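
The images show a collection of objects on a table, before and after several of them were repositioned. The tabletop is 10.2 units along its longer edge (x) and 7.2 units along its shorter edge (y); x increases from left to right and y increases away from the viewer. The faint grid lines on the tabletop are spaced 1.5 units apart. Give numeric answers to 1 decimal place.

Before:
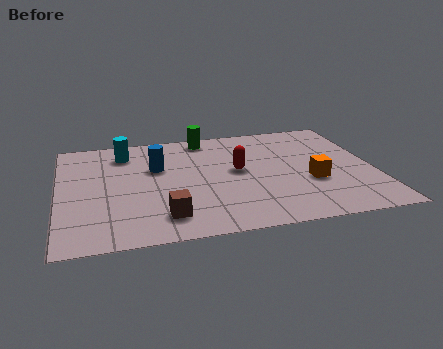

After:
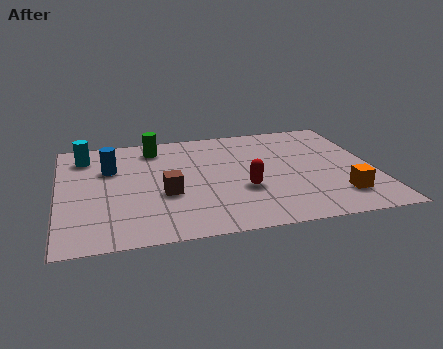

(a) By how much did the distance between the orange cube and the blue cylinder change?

+2.6

They were about 5.3 units apart before and 7.9 after — 2.6 units further apart.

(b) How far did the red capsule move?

1.3

The red capsule was near (5.8, 3.9) before and (5.9, 2.6) after, so it travelled √(0.1² + 1.3²) ≈ 1.3 units.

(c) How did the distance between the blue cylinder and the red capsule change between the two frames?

+2.0

Before: roughly 2.7 units apart; after: 4.7. That's 2.0 units further apart.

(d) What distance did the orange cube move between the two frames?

1.4

The orange cube was near (8.1, 2.7) before and (8.9, 1.6) after, so it travelled √(0.8² + 1.1²) ≈ 1.4 units.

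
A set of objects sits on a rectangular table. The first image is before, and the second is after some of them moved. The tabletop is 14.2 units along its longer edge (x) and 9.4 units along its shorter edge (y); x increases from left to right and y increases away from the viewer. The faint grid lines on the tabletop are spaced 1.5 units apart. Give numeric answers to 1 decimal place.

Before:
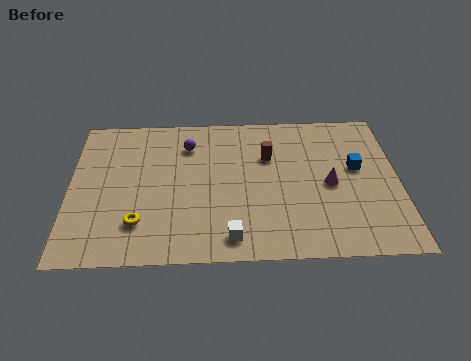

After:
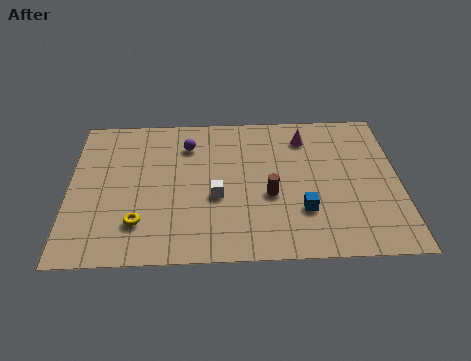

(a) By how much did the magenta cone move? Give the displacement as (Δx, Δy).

(-1.0, 3.1)

From the two frames, the magenta cone sits at roughly (11.2, 4.4) before and (10.2, 7.5) after.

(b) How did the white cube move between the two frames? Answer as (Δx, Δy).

(-0.6, 2.5)

The white cube was at about (6.9, 1.3) and moved to about (6.3, 3.8).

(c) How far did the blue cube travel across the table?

3.5

The blue cube moved from about (12.4, 5.4) to (10.0, 2.8), a distance of √(2.4² + 2.6²) ≈ 3.5.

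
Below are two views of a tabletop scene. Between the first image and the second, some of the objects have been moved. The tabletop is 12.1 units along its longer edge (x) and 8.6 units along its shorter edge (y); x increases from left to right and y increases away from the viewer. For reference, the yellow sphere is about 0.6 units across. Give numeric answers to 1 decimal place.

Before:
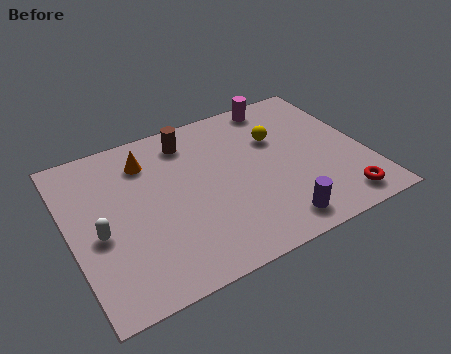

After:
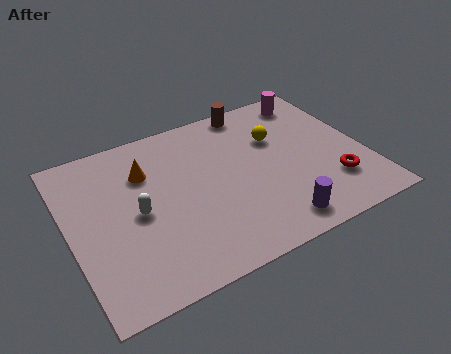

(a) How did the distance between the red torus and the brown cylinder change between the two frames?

-2.0

Before: roughly 8.0 units apart; after: 6.0. That's 2.0 units closer together.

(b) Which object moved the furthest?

the brown cylinder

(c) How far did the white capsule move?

1.6

The white capsule was near (1.1, 3.7) before and (2.7, 4.1) after, so it travelled √(1.6² + 0.4²) ≈ 1.6 units.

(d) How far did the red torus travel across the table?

1.1

The red torus moved from about (10.6, 1.2) to (10.5, 2.3), a distance of √(0.1² + 1.1²) ≈ 1.1.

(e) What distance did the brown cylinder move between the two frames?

2.9

The brown cylinder was near (5.2, 7.1) before and (8.0, 7.8) after, so it travelled √(2.8² + 0.7²) ≈ 2.9 units.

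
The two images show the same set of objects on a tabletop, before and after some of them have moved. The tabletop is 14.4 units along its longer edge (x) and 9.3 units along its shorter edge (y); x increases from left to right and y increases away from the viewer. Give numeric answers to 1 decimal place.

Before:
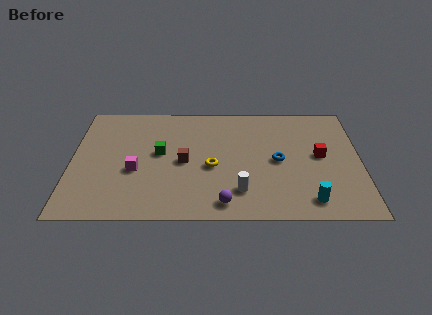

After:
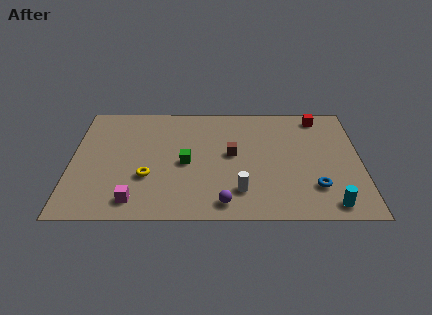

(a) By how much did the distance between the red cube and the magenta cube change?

+2.1

The distance was about 9.3 in the first image and 11.4 in the second, so they moved 2.1 units further apart.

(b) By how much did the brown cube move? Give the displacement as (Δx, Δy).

(2.4, 0.6)

The brown cube started near (5.6, 4.4) and ended near (8.0, 5.0).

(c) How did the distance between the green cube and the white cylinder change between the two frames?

-1.5

The distance was about 5.0 in the first image and 3.5 in the second, so they moved 1.5 units closer together.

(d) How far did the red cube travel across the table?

3.2

From (12.4, 4.9) to (12.4, 8.1), the red cube covered √(0.0² + 3.2²) ≈ 3.2 units.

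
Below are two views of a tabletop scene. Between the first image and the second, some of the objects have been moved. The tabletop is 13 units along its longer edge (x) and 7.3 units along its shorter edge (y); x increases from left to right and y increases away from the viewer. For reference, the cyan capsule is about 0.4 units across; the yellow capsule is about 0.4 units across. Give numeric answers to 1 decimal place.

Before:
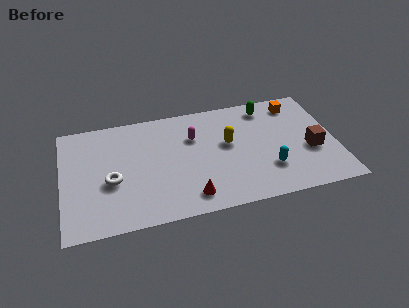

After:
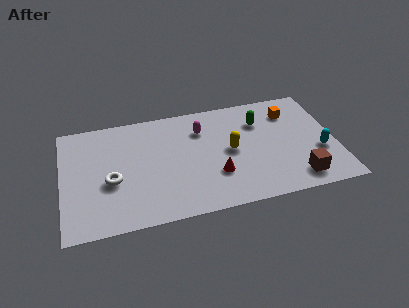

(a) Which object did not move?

the white torus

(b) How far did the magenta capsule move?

0.6

The magenta capsule was near (6.3, 5.0) before and (6.7, 5.4) after, so it travelled √(0.4² + 0.4²) ≈ 0.6 units.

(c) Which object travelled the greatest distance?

the cyan capsule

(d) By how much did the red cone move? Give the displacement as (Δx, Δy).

(1.3, 1.1)

The red cone started near (5.9, 1.2) and ended near (7.2, 2.3).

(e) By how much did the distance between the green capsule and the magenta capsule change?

-1.0

Before: roughly 3.8 units apart; after: 2.8. That's 1.0 units closer together.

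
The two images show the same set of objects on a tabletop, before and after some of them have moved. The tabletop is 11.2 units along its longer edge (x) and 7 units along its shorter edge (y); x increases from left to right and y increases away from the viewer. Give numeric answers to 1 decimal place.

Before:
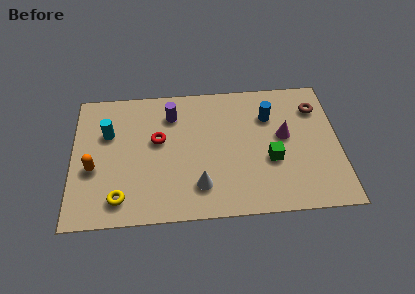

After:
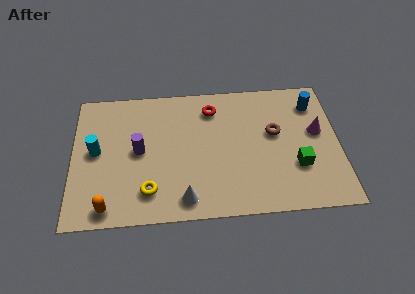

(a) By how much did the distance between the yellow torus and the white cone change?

-1.7

Before: roughly 3.3 units apart; after: 1.6. That's 1.7 units closer together.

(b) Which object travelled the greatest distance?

the red torus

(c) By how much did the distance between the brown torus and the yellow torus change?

-3.4

The distance was about 9.3 in the first image and 5.9 in the second, so they moved 3.4 units closer together.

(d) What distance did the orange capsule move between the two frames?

2.1

From (0.9, 2.8) to (1.5, 0.8), the orange capsule covered √(0.6² + 2.0²) ≈ 2.1 units.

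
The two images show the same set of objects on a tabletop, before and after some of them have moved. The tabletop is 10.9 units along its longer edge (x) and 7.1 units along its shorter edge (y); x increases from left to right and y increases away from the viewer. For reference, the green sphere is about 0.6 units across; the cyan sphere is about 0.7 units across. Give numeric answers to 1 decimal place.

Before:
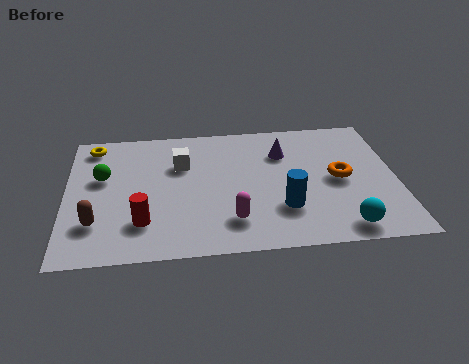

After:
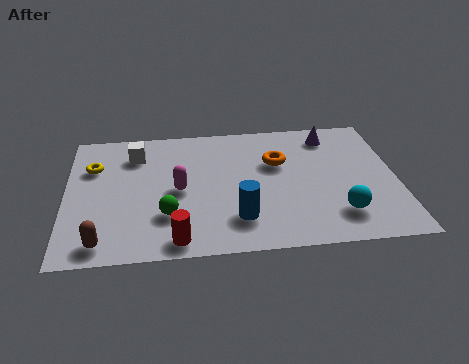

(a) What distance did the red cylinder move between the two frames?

1.5

From (2.5, 1.8) to (3.6, 0.8), the red cylinder covered √(1.1² + 1.0²) ≈ 1.5 units.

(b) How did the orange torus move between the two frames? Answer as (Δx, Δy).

(-2.0, 1.1)

The orange torus was at about (9.0, 3.5) and moved to about (7.0, 4.6).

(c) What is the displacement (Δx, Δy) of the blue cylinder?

(-1.5, -0.4)

The blue cylinder was at about (7.1, 2.1) and moved to about (5.6, 1.7).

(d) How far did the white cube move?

1.7

The white cube was near (3.8, 4.8) before and (2.3, 5.5) after, so it travelled √(1.5² + 0.7²) ≈ 1.7 units.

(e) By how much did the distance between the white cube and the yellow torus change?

-1.7

Before: roughly 3.2 units apart; after: 1.5. That's 1.7 units closer together.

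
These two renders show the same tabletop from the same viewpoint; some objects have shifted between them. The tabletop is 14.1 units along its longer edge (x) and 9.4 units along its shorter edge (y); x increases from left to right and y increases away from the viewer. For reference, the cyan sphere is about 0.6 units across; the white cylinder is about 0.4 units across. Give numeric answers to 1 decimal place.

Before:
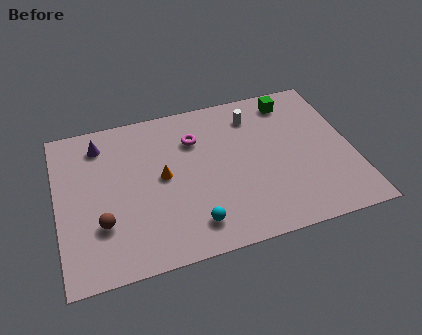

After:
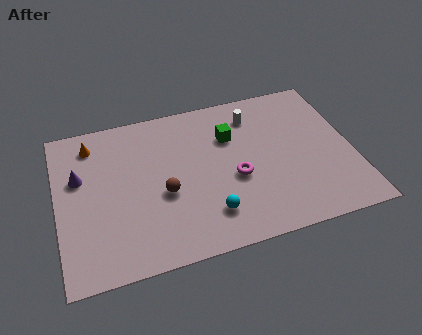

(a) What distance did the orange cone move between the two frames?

4.3

From (5.0, 4.9) to (1.8, 7.8), the orange cone covered √(3.2² + 2.9²) ≈ 4.3 units.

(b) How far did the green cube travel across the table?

3.4

The green cube moved from about (11.5, 8.0) to (8.4, 6.5), a distance of √(3.1² + 1.5²) ≈ 3.4.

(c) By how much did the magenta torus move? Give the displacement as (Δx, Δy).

(1.7, -2.9)

The magenta torus started near (6.7, 6.8) and ended near (8.4, 3.9).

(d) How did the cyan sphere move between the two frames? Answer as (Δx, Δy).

(0.8, 0.4)

From the two frames, the cyan sphere sits at roughly (6.2, 1.7) before and (7.0, 2.1) after.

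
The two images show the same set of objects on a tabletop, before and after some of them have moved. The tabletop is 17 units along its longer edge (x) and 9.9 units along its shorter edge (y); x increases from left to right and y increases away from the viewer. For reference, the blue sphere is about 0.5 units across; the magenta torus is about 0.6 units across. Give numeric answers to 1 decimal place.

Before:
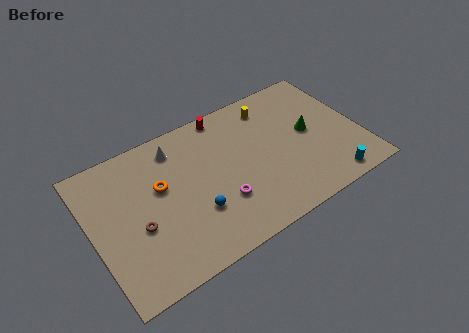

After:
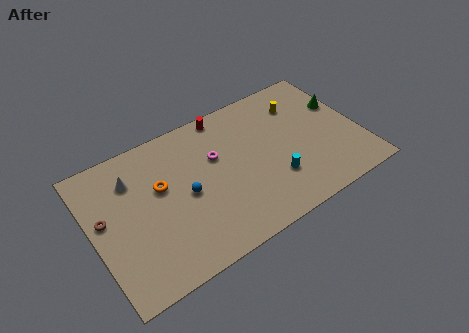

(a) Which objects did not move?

the orange torus and the red cylinder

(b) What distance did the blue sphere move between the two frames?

1.6

The blue sphere was near (6.2, 3.2) before and (5.8, 4.7) after, so it travelled √(0.4² + 1.5²) ≈ 1.6 units.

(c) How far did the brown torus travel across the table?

2.5

From (2.7, 4.0) to (0.8, 5.6), the brown torus covered √(1.9² + 1.6²) ≈ 2.5 units.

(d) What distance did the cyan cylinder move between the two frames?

3.8

The cyan cylinder was near (14.5, 1.1) before and (11.2, 2.9) after, so it travelled √(3.3² + 1.8²) ≈ 3.8 units.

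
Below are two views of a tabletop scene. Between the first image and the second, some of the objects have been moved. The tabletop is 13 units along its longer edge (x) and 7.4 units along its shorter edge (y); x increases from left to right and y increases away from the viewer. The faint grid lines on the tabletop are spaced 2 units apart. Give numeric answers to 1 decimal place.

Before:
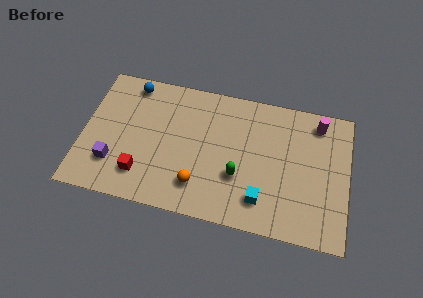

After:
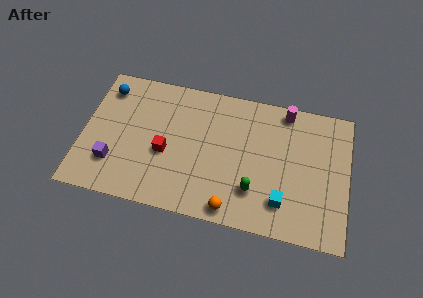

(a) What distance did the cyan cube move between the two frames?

1.0

The cyan cube moved from about (8.9, 1.6) to (9.9, 1.7), a distance of √(1.0² + 0.1²) ≈ 1.0.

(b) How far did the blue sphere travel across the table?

1.3

The blue sphere was near (2.2, 6.5) before and (1.0, 6.0) after, so it travelled √(1.2² + 0.5²) ≈ 1.3 units.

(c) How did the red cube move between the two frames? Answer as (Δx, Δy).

(1.1, 1.4)

From the two frames, the red cube sits at roughly (3.0, 1.7) before and (4.1, 3.1) after.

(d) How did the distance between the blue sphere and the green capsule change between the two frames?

+1.8

They were about 6.7 units apart before and 8.5 after — 1.8 units further apart.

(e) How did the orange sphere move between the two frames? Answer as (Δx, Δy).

(1.7, -0.9)

The orange sphere started near (5.8, 1.7) and ended near (7.5, 0.8).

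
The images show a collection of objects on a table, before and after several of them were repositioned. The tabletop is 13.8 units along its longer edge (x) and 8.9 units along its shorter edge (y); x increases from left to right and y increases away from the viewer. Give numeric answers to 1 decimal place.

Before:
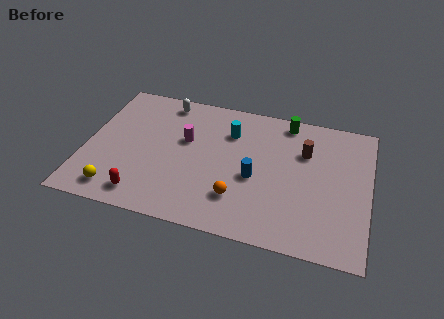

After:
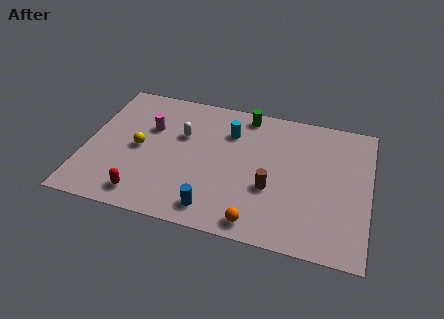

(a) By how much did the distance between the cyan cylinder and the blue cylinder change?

+2.2

They were about 3.0 units apart before and 5.2 after — 2.2 units further apart.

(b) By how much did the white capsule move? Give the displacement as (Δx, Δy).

(1.0, -2.1)

The white capsule was at about (3.6, 7.8) and moved to about (4.6, 5.7).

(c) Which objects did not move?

the red capsule and the cyan cylinder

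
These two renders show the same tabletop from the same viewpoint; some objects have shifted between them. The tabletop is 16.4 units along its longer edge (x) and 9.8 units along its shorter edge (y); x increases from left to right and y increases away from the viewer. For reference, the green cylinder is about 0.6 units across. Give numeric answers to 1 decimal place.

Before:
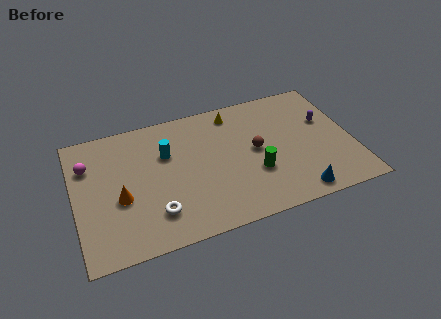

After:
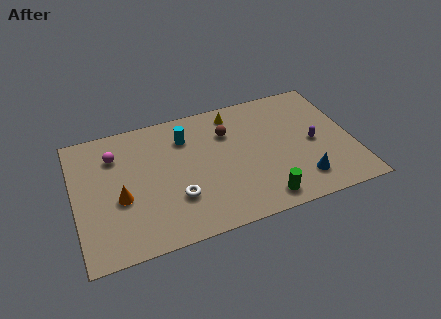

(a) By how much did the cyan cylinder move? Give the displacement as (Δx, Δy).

(1.2, 0.9)

From the two frames, the cyan cylinder sits at roughly (5.5, 6.5) before and (6.7, 7.4) after.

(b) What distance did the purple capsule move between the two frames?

1.7

The purple capsule moved from about (15.0, 6.1) to (14.1, 4.6), a distance of √(0.9² + 1.5²) ≈ 1.7.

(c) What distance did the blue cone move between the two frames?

1.0

The blue cone moved from about (12.7, 1.1) to (13.1, 2.0), a distance of √(0.4² + 0.9²) ≈ 1.0.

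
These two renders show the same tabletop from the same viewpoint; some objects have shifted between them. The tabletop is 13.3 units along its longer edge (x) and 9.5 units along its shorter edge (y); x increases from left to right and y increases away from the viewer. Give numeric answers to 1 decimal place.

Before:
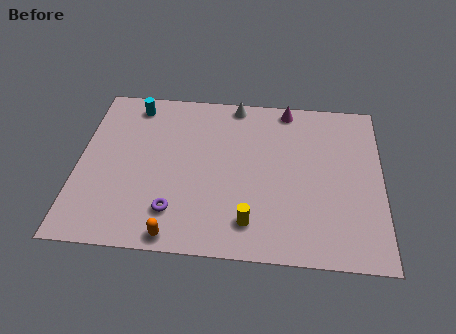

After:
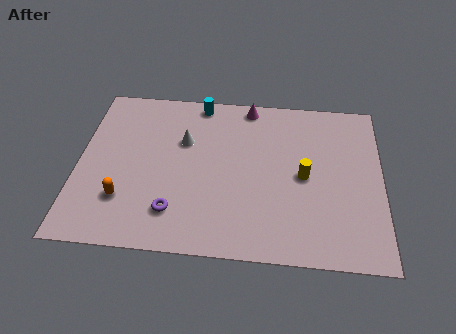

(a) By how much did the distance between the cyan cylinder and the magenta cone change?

-4.6

The distance was about 6.8 in the first image and 2.2 in the second, so they moved 4.6 units closer together.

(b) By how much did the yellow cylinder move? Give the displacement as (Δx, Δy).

(2.3, 2.8)

The yellow cylinder was at about (7.6, 1.8) and moved to about (9.9, 4.6).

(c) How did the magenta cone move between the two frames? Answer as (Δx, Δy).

(-1.7, 0.0)

The magenta cone started near (9.1, 8.6) and ended near (7.4, 8.6).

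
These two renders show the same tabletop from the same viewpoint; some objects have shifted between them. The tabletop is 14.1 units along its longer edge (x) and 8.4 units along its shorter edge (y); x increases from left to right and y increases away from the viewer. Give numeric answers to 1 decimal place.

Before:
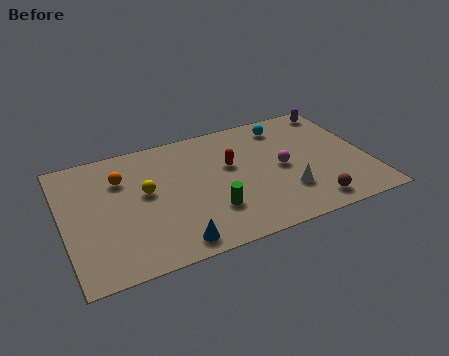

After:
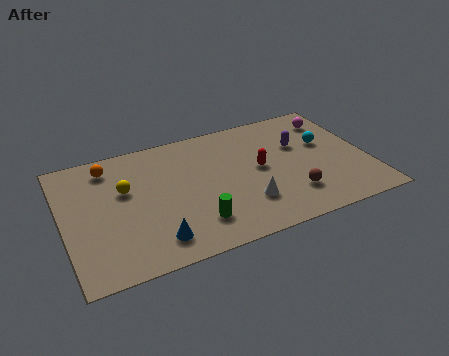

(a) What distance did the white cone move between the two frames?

1.9

From (10.1, 2.4) to (8.2, 2.3), the white cone covered √(1.9² + 0.1²) ≈ 1.9 units.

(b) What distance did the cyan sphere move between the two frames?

2.5

The cyan sphere was near (10.6, 7.0) before and (12.3, 5.1) after, so it travelled √(1.7² + 1.9²) ≈ 2.5 units.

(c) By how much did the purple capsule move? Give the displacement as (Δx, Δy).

(-2.1, -2.0)

From the two frames, the purple capsule sits at roughly (13.2, 7.4) before and (11.1, 5.4) after.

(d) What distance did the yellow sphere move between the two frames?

1.0

The yellow sphere was near (3.8, 4.7) before and (2.9, 5.2) after, so it travelled √(0.9² + 0.5²) ≈ 1.0 units.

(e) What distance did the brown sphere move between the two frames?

1.2

The brown sphere was near (11.1, 1.2) before and (10.3, 2.1) after, so it travelled √(0.8² + 0.9²) ≈ 1.2 units.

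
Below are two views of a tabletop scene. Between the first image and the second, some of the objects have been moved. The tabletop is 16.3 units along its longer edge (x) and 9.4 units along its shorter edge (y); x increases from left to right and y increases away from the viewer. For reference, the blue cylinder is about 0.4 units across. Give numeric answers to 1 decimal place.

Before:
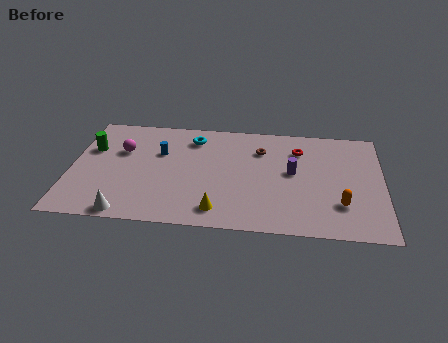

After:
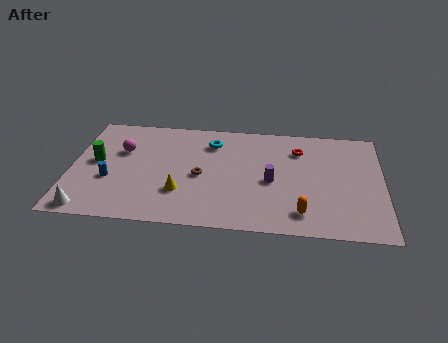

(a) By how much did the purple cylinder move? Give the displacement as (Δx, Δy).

(-1.1, -0.9)

The purple cylinder was at about (11.6, 5.1) and moved to about (10.5, 4.2).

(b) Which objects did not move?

the red torus and the magenta sphere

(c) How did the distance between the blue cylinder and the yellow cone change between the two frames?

-1.8

Before: roughly 5.6 units apart; after: 3.8. That's 1.8 units closer together.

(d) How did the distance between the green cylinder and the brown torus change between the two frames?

-3.4

They were about 8.9 units apart before and 5.5 after — 3.4 units closer together.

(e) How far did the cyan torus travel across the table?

1.0

From (6.3, 7.6) to (7.3, 7.3), the cyan torus covered √(1.0² + 0.3²) ≈ 1.0 units.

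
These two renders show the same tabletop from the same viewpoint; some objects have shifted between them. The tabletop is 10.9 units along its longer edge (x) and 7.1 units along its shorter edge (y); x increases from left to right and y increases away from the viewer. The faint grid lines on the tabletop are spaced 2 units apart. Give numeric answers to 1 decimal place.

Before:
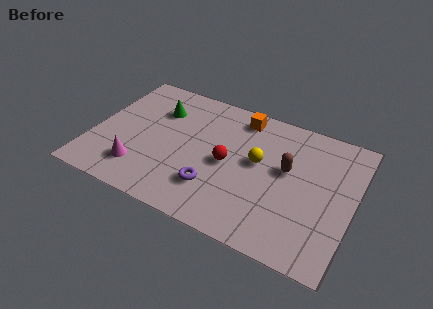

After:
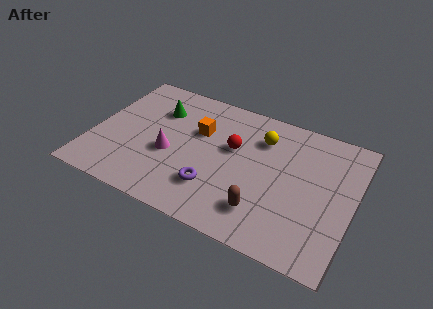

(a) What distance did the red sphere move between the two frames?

0.9

The red sphere was near (5.7, 3.4) before and (5.8, 4.3) after, so it travelled √(0.1² + 0.9²) ≈ 0.9 units.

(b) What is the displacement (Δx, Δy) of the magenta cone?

(1.1, 1.3)

The magenta cone started near (2.2, 1.6) and ended near (3.3, 2.9).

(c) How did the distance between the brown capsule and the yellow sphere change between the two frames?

+2.5

Before: roughly 1.2 units apart; after: 3.7. That's 2.5 units further apart.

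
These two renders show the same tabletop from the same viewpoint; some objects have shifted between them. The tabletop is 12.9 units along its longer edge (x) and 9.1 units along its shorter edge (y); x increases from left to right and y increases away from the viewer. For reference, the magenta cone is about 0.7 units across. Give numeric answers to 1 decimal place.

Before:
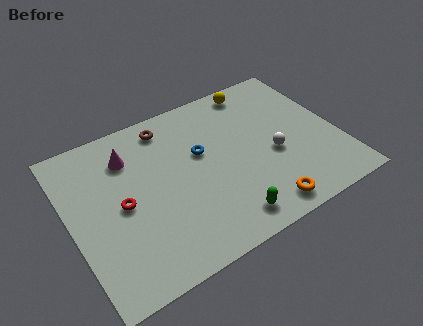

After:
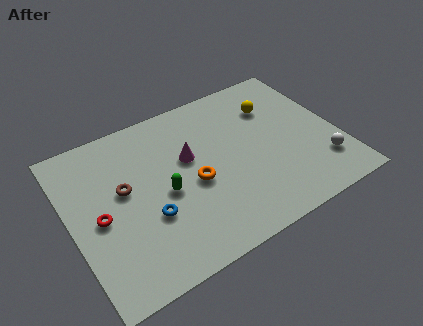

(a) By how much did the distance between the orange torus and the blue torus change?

-2.5

They were about 4.9 units apart before and 2.4 after — 2.5 units closer together.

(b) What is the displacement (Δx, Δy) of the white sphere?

(2.1, -1.6)

The white sphere started near (9.7, 3.8) and ended near (11.8, 2.2).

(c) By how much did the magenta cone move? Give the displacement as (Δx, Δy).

(2.7, -1.4)

The magenta cone started near (3.1, 6.9) and ended near (5.8, 5.5).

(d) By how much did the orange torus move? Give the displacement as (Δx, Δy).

(-2.8, 2.9)

The orange torus was at about (8.6, 1.1) and moved to about (5.8, 4.0).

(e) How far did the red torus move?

1.1

The red torus moved from about (2.4, 4.4) to (1.3, 4.2), a distance of √(1.1² + 0.2²) ≈ 1.1.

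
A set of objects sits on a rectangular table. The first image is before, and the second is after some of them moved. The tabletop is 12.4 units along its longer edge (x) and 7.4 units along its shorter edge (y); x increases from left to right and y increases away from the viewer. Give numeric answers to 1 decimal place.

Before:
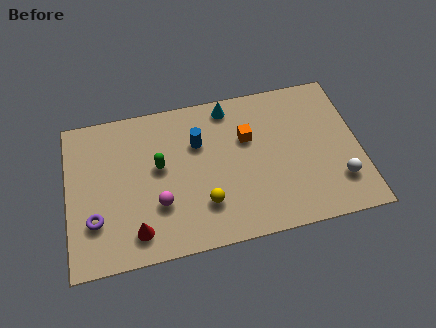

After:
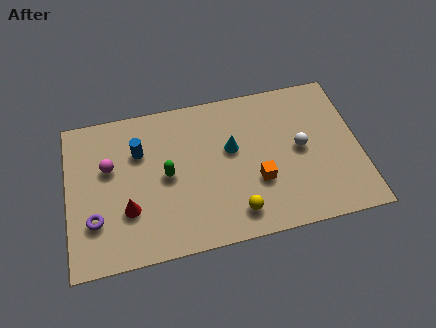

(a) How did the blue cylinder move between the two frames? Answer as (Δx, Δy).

(-2.5, 0.1)

The blue cylinder started near (5.6, 5.0) and ended near (3.1, 5.1).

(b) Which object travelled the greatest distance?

the magenta sphere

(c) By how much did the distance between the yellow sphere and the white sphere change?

-1.9

The distance was about 5.7 in the first image and 3.8 in the second, so they moved 1.9 units closer together.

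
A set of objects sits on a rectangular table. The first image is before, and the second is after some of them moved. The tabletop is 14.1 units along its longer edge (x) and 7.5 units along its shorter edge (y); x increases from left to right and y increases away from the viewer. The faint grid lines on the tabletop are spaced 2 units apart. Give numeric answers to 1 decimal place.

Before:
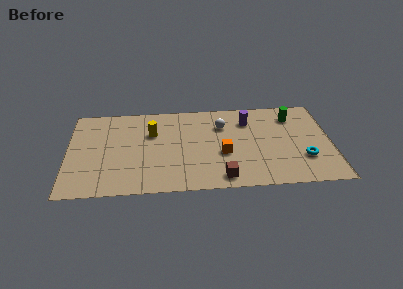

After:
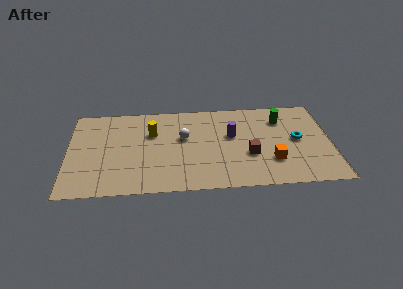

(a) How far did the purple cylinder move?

1.5

The purple cylinder was near (9.7, 5.7) before and (8.8, 4.5) after, so it travelled √(0.9² + 1.2²) ≈ 1.5 units.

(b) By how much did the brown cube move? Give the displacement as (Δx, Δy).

(1.5, 1.8)

The brown cube was at about (8.2, 1.0) and moved to about (9.7, 2.8).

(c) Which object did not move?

the yellow cylinder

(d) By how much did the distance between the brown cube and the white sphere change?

-0.5

The distance was about 4.4 in the first image and 3.9 in the second, so they moved 0.5 units closer together.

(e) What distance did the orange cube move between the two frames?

2.7

The orange cube moved from about (8.3, 3.0) to (10.9, 2.2), a distance of √(2.6² + 0.8²) ≈ 2.7.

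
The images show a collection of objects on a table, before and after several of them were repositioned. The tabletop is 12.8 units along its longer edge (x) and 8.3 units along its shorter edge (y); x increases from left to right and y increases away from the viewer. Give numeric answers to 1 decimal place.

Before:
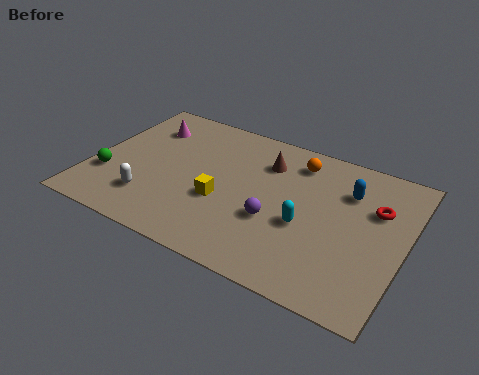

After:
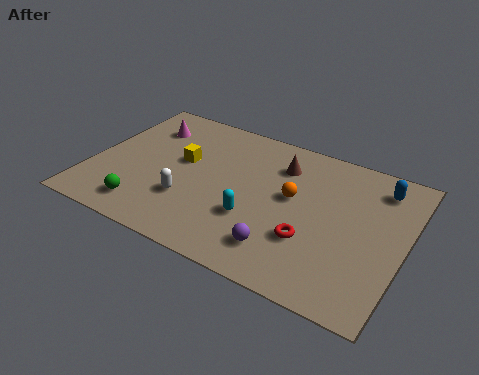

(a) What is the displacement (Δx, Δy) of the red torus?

(-2.3, -2.8)

From the two frames, the red torus sits at roughly (11.5, 5.5) before and (9.2, 2.7) after.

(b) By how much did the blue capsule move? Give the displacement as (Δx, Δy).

(1.2, 0.8)

The blue capsule started near (10.3, 6.0) and ended near (11.5, 6.8).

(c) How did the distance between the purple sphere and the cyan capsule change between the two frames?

+0.5

They were about 1.2 units apart before and 1.7 after — 0.5 units further apart.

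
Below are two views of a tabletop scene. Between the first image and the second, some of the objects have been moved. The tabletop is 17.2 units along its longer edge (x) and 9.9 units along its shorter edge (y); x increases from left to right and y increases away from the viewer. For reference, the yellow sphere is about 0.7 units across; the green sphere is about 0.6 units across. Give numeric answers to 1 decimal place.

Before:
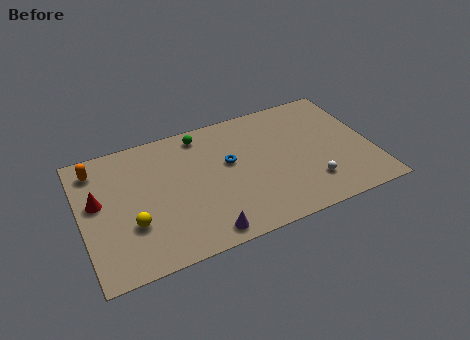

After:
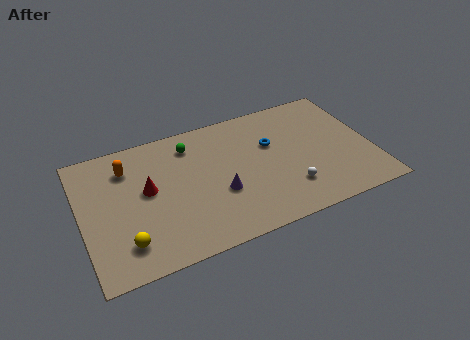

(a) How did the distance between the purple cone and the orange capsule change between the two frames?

-2.7

Before: roughly 9.1 units apart; after: 6.4. That's 2.7 units closer together.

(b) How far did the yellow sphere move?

1.3

The yellow sphere moved from about (2.8, 3.3) to (2.3, 2.1), a distance of √(0.5² + 1.2²) ≈ 1.3.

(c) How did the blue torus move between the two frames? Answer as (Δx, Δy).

(2.6, 0.5)

The blue torus started near (8.8, 5.8) and ended near (11.4, 6.3).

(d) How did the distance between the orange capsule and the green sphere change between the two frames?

-2.5

The distance was about 6.3 in the first image and 3.8 in the second, so they moved 2.5 units closer together.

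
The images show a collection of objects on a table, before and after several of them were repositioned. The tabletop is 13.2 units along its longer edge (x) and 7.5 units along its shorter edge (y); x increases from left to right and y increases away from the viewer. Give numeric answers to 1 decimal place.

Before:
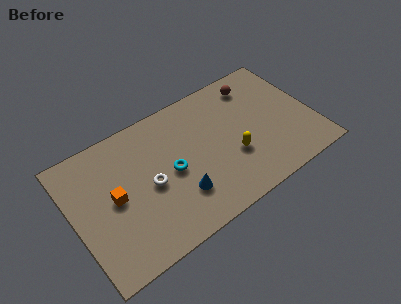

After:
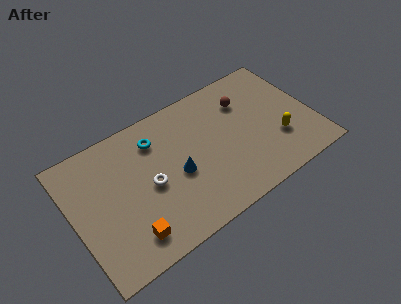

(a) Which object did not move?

the white torus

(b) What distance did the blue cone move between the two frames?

1.2

The blue cone moved from about (5.5, 2.1) to (5.6, 3.3), a distance of √(0.1² + 1.2²) ≈ 1.2.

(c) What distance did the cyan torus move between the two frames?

2.3

The cyan torus moved from about (5.3, 3.6) to (4.8, 5.8), a distance of √(0.5² + 2.2²) ≈ 2.3.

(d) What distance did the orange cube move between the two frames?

2.4

The orange cube moved from about (2.2, 3.8) to (2.6, 1.4), a distance of √(0.4² + 2.4²) ≈ 2.4.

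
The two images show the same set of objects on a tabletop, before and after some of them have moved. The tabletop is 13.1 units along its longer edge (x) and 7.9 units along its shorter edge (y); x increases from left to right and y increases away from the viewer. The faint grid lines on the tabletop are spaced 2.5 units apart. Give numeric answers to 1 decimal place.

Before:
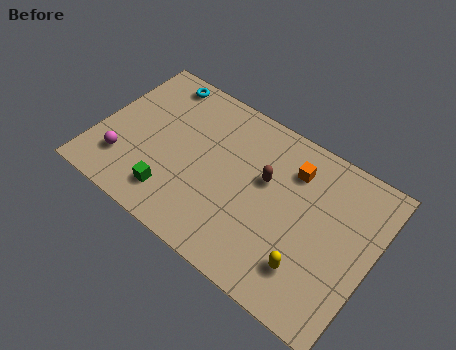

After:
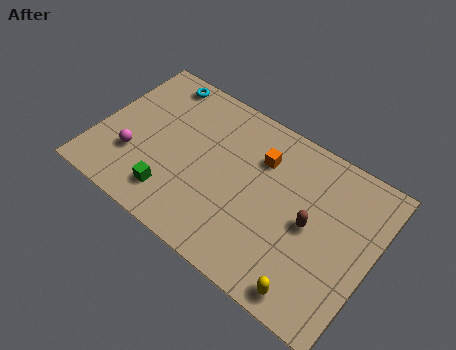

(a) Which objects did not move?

the green cube and the cyan torus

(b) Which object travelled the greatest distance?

the brown capsule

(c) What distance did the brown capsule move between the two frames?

2.5

The brown capsule was near (7.9, 4.8) before and (10.2, 3.9) after, so it travelled √(2.3² + 0.9²) ≈ 2.5 units.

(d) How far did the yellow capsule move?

1.0

The yellow capsule moved from about (10.5, 1.9) to (10.8, 0.9), a distance of √(0.3² + 1.0²) ≈ 1.0.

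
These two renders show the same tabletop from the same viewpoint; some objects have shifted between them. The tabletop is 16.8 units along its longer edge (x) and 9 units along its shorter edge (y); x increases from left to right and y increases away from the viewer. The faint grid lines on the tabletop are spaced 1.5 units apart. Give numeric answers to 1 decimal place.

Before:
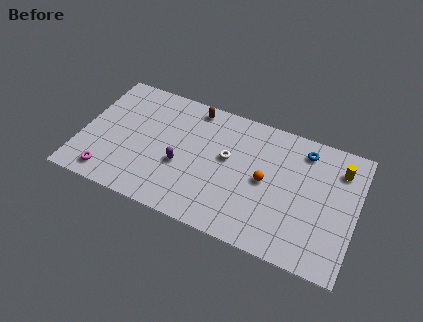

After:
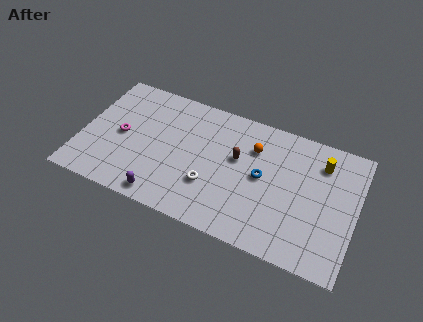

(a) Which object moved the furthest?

the brown capsule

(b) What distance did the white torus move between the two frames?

2.4

The white torus was near (8.9, 5.2) before and (8.1, 2.9) after, so it travelled √(0.8² + 2.3²) ≈ 2.4 units.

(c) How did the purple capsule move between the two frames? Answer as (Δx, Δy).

(-0.8, -2.6)

The purple capsule was at about (6.2, 3.6) and moved to about (5.4, 1.0).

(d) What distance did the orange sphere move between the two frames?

2.2

The orange sphere was near (11.3, 4.5) before and (10.4, 6.5) after, so it travelled √(0.9² + 2.0²) ≈ 2.2 units.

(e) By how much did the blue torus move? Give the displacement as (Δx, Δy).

(-2.3, -2.8)

The blue torus started near (13.4, 7.5) and ended near (11.1, 4.7).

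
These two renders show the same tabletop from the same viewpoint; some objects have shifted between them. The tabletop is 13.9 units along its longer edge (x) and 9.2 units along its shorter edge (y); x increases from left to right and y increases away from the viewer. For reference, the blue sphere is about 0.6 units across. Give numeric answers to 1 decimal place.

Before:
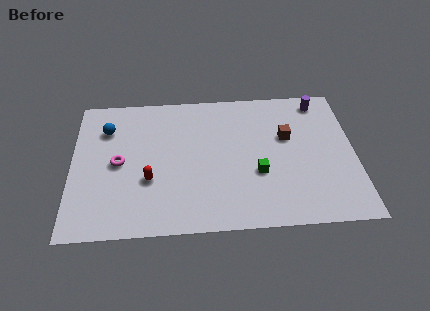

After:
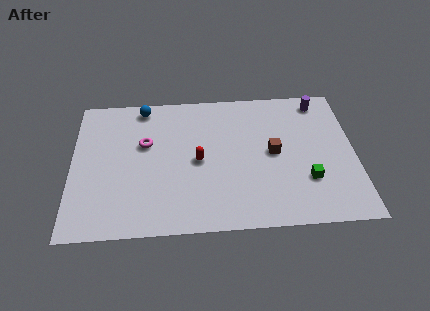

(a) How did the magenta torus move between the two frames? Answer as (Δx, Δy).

(1.3, 1.2)

The magenta torus started near (2.3, 4.5) and ended near (3.6, 5.7).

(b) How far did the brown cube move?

1.2

The brown cube was near (10.6, 5.7) before and (9.9, 4.7) after, so it travelled √(0.7² + 1.0²) ≈ 1.2 units.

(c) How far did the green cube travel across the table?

2.5

The green cube was near (9.1, 3.4) before and (11.5, 2.8) after, so it travelled √(2.4² + 0.6²) ≈ 2.5 units.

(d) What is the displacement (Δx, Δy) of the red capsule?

(2.4, 1.1)

The red capsule was at about (3.8, 3.3) and moved to about (6.2, 4.4).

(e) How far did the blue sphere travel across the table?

2.3

From (1.7, 6.8) to (3.5, 8.2), the blue sphere covered √(1.8² + 1.4²) ≈ 2.3 units.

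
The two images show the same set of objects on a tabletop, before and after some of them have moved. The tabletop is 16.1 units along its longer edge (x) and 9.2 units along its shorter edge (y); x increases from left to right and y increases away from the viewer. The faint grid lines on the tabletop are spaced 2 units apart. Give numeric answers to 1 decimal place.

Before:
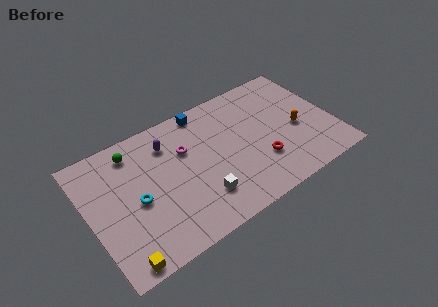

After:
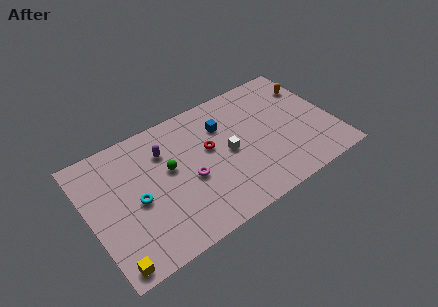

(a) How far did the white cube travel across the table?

3.1

The white cube was near (6.9, 2.3) before and (9.1, 4.5) after, so it travelled √(2.2² + 2.2²) ≈ 3.1 units.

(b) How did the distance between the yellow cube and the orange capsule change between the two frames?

+2.7

The distance was about 12.7 in the first image and 15.4 in the second, so they moved 2.7 units further apart.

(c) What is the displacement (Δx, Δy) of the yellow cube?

(-0.5, 0.1)

The yellow cube was at about (1.4, 0.8) and moved to about (0.9, 0.9).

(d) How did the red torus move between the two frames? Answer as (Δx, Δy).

(-3.0, 2.6)

From the two frames, the red torus sits at roughly (11.0, 2.8) before and (8.0, 5.4) after.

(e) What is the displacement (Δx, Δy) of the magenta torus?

(-0.1, -2.2)

From the two frames, the magenta torus sits at roughly (6.5, 6.1) before and (6.4, 3.9) after.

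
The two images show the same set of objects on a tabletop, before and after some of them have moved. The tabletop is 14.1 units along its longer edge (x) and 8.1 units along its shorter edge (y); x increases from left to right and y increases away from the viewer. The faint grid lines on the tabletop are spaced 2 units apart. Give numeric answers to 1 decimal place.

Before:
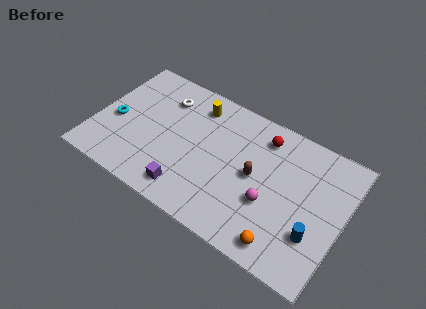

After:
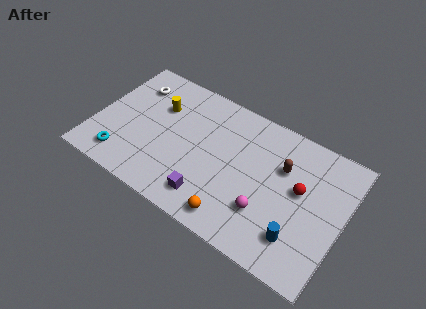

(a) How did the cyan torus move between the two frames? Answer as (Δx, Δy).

(0.8, -2.1)

The cyan torus was at about (1.1, 3.5) and moved to about (1.9, 1.4).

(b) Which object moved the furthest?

the red sphere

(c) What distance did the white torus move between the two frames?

1.8

From (3.5, 6.2) to (1.7, 6.2), the white torus covered √(1.8² + 0.0²) ≈ 1.8 units.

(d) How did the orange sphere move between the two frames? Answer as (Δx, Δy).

(-2.8, 0.0)

The orange sphere started near (11.2, 1.1) and ended near (8.4, 1.1).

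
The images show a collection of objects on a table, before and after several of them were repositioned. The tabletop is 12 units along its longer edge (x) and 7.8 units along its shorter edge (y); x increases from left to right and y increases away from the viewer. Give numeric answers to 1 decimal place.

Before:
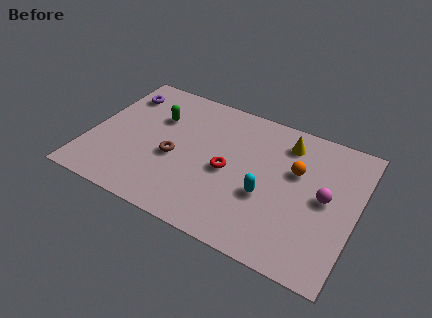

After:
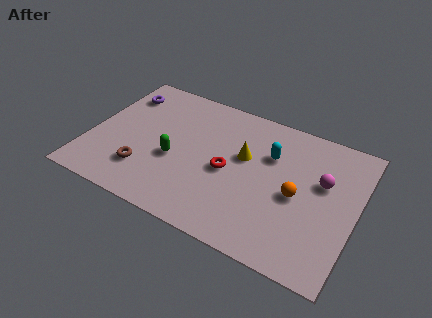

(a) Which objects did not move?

the red torus and the purple torus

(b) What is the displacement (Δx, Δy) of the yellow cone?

(-1.7, -1.6)

From the two frames, the yellow cone sits at roughly (8.6, 6.3) before and (6.9, 4.7) after.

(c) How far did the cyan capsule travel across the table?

2.3

From (8.1, 3.0) to (8.0, 5.3), the cyan capsule covered √(0.1² + 2.3²) ≈ 2.3 units.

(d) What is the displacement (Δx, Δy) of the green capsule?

(1.1, -2.1)

The green capsule started near (2.8, 5.3) and ended near (3.9, 3.2).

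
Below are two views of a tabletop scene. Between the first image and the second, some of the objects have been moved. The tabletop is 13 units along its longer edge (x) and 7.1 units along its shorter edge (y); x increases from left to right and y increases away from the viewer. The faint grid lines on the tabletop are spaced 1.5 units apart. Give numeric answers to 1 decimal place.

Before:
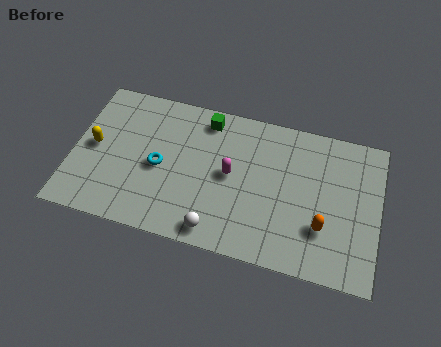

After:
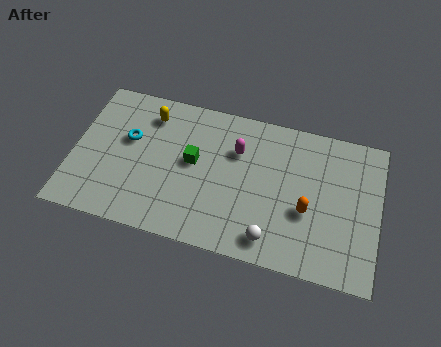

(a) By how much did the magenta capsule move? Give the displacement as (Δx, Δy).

(0.2, 1.2)

The magenta capsule started near (6.7, 3.7) and ended near (6.9, 4.9).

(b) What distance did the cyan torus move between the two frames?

1.7

The cyan torus moved from about (3.7, 3.3) to (2.3, 4.3), a distance of √(1.4² + 1.0²) ≈ 1.7.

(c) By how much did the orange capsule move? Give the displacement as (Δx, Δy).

(-0.7, 0.6)

From the two frames, the orange capsule sits at roughly (10.7, 2.2) before and (10.0, 2.8) after.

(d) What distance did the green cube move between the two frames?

2.2

From (5.5, 6.1) to (5.1, 3.9), the green cube covered √(0.4² + 2.2²) ≈ 2.2 units.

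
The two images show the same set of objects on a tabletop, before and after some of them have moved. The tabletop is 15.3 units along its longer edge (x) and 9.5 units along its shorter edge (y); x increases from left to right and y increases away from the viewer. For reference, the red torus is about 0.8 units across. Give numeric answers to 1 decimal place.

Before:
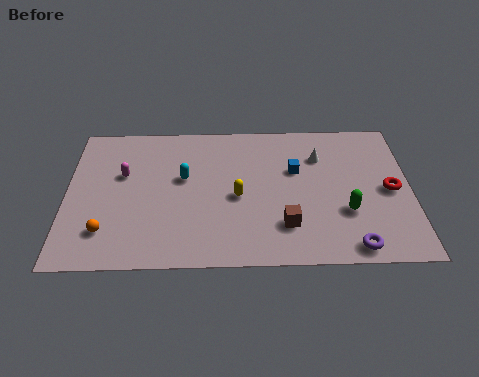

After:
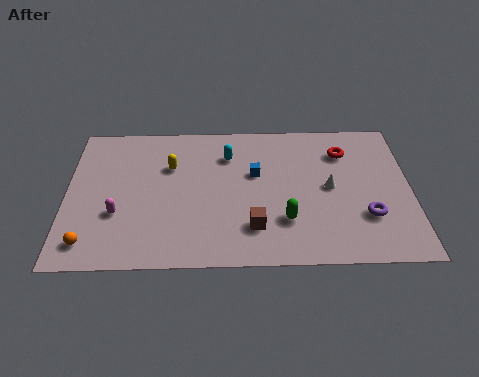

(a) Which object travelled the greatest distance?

the yellow capsule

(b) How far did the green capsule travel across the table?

2.7

From (12.4, 3.2) to (9.7, 2.7), the green capsule covered √(2.7² + 0.5²) ≈ 2.7 units.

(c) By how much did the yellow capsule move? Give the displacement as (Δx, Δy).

(-3.0, 2.1)

From the two frames, the yellow capsule sits at roughly (7.6, 4.3) before and (4.6, 6.4) after.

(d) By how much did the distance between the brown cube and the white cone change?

-0.6

The distance was about 4.8 in the first image and 4.2 in the second, so they moved 0.6 units closer together.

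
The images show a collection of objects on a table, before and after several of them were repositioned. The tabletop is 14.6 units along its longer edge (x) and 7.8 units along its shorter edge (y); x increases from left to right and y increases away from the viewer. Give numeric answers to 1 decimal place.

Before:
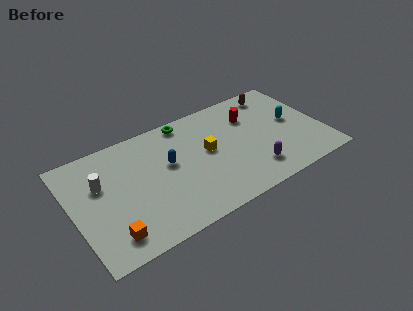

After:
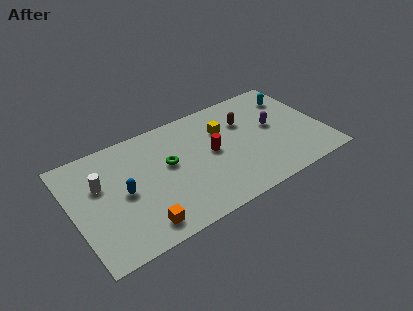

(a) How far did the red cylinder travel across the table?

3.0

The red cylinder moved from about (10.7, 5.6) to (8.1, 4.1), a distance of √(2.6² + 1.5²) ≈ 3.0.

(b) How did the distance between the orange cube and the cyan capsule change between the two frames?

-0.6

Before: roughly 11.5 units apart; after: 10.9. That's 0.6 units closer together.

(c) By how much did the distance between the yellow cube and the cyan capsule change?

-0.8

Before: roughly 5.1 units apart; after: 4.3. That's 0.8 units closer together.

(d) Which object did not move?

the white cylinder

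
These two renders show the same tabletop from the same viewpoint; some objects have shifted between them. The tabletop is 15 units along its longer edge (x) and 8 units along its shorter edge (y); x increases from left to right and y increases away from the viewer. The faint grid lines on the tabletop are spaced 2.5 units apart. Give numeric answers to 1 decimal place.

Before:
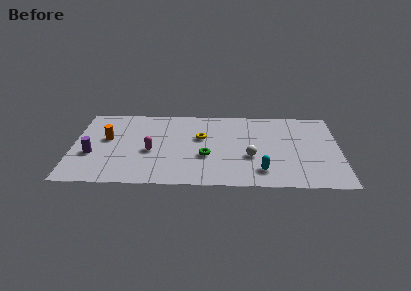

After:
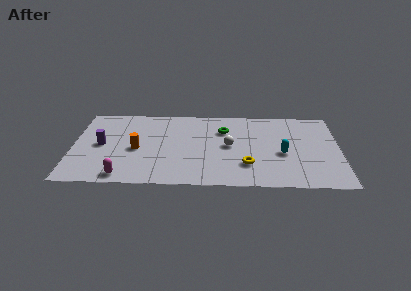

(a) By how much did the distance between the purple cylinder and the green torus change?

+0.7

They were about 6.4 units apart before and 7.1 after — 0.7 units further apart.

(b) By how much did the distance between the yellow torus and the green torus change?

+1.8

They were about 1.9 units apart before and 3.7 after — 1.8 units further apart.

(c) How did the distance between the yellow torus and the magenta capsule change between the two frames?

+3.8

Before: roughly 3.2 units apart; after: 7.0. That's 3.8 units further apart.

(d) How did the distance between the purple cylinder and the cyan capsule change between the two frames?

+0.6

The distance was about 9.6 in the first image and 10.2 in the second, so they moved 0.6 units further apart.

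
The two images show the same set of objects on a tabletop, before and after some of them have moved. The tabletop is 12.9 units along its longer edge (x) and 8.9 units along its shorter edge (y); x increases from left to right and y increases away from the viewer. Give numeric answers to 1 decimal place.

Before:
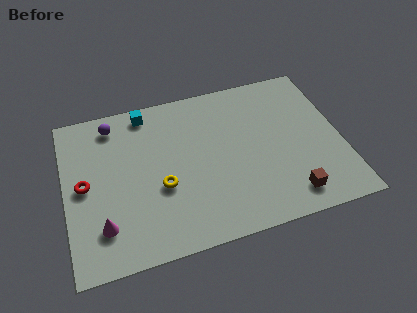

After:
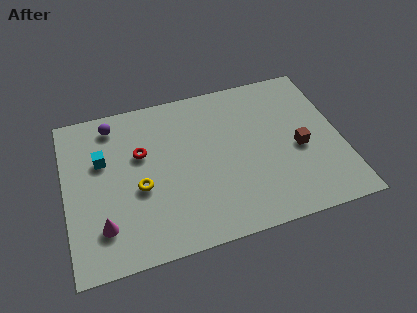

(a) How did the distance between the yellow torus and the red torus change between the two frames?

-1.7

The distance was about 3.6 in the first image and 1.9 in the second, so they moved 1.7 units closer together.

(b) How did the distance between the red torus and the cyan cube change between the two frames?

-2.8

Before: roughly 4.6 units apart; after: 1.8. That's 2.8 units closer together.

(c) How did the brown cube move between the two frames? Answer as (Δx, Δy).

(0.7, 2.5)

The brown cube started near (10.2, 1.4) and ended near (10.9, 3.9).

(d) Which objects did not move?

the magenta cone and the purple sphere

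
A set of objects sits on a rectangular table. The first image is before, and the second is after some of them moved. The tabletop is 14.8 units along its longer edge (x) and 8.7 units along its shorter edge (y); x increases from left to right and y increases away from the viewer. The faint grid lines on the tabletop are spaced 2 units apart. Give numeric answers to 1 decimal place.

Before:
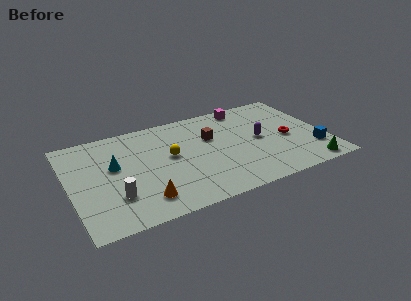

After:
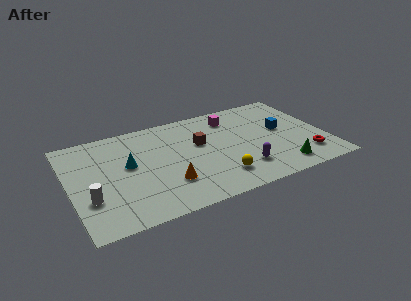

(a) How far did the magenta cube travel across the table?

1.1

The magenta cube was near (10.6, 7.7) before and (9.7, 7.0) after, so it travelled √(0.9² + 0.7²) ≈ 1.1 units.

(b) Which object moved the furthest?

the yellow sphere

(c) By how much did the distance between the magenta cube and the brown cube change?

-0.4

The distance was about 3.1 in the first image and 2.7 in the second, so they moved 0.4 units closer together.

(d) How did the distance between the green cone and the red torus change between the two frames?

-1.5

Before: roughly 3.1 units apart; after: 1.6. That's 1.5 units closer together.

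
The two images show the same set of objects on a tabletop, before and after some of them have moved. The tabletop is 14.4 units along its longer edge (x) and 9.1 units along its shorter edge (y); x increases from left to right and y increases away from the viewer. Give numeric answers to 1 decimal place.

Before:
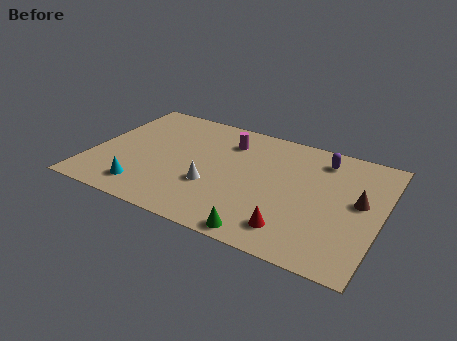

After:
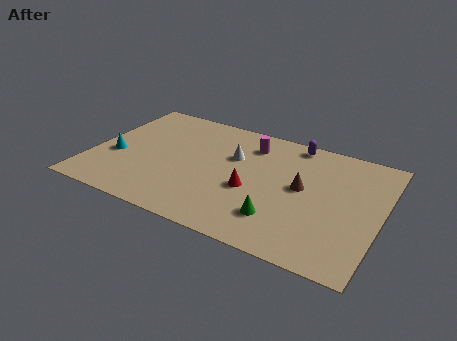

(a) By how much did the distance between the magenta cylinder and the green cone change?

-1.3

The distance was about 6.7 in the first image and 5.4 in the second, so they moved 1.3 units closer together.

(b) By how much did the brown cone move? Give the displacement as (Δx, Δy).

(-2.8, -0.1)

From the two frames, the brown cone sits at roughly (13.3, 5.0) before and (10.5, 4.9) after.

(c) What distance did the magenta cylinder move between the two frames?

1.1

The magenta cylinder was near (6.5, 7.0) before and (7.6, 7.2) after, so it travelled √(1.1² + 0.2²) ≈ 1.1 units.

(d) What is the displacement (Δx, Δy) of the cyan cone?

(-1.8, 2.0)

The cyan cone started near (3.0, 1.6) and ended near (1.2, 3.6).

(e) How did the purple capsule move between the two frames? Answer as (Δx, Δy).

(-1.5, 0.7)

From the two frames, the purple capsule sits at roughly (11.2, 7.5) before and (9.7, 8.2) after.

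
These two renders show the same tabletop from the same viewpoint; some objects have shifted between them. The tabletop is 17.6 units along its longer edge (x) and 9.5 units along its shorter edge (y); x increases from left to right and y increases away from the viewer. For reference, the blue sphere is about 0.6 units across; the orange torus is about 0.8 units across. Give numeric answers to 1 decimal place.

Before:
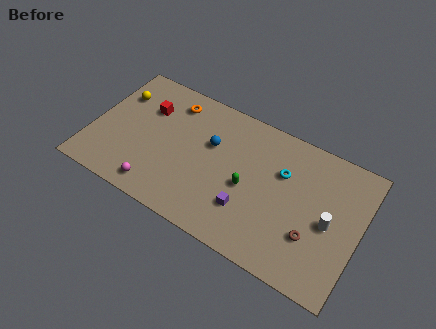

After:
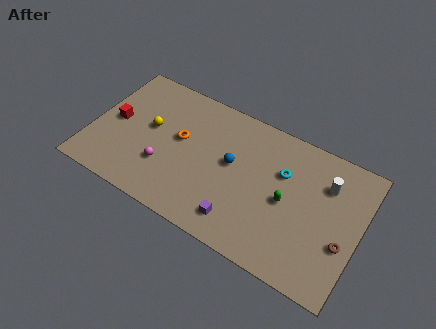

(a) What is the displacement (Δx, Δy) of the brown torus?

(1.9, 0.5)

The brown torus started near (14.8, 3.0) and ended near (16.7, 3.5).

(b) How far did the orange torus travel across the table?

2.6

The orange torus moved from about (4.8, 7.8) to (5.7, 5.4), a distance of √(0.9² + 2.4²) ≈ 2.6.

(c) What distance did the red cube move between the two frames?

2.6

The red cube was near (3.3, 6.6) before and (1.4, 4.8) after, so it travelled √(1.9² + 1.8²) ≈ 2.6 units.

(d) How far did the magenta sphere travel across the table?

1.7

The magenta sphere was near (4.8, 1.3) before and (5.0, 3.0) after, so it travelled √(0.2² + 1.7²) ≈ 1.7 units.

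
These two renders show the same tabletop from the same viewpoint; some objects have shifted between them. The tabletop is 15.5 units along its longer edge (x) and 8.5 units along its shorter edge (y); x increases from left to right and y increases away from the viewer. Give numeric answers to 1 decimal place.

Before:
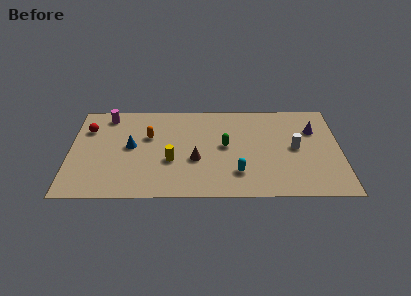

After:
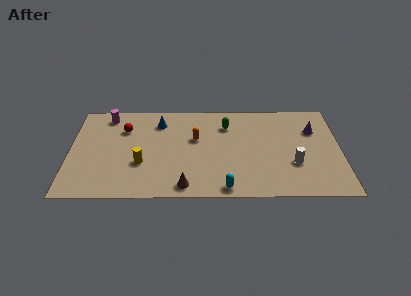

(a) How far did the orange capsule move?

2.7

The orange capsule was near (4.5, 5.4) before and (7.2, 5.2) after, so it travelled √(2.7² + 0.2²) ≈ 2.7 units.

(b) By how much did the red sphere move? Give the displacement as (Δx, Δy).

(2.1, 0.0)

The red sphere started near (1.0, 6.1) and ended near (3.1, 6.1).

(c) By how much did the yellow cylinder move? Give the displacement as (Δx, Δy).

(-1.7, -0.2)

The yellow cylinder started near (5.8, 3.2) and ended near (4.1, 3.0).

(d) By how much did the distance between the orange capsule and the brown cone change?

+0.8

They were about 3.4 units apart before and 4.2 after — 0.8 units further apart.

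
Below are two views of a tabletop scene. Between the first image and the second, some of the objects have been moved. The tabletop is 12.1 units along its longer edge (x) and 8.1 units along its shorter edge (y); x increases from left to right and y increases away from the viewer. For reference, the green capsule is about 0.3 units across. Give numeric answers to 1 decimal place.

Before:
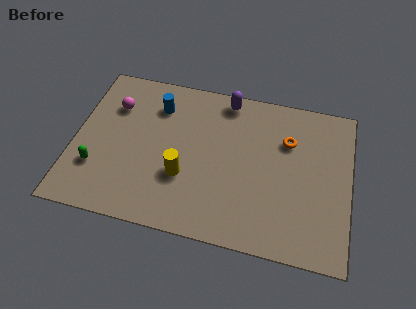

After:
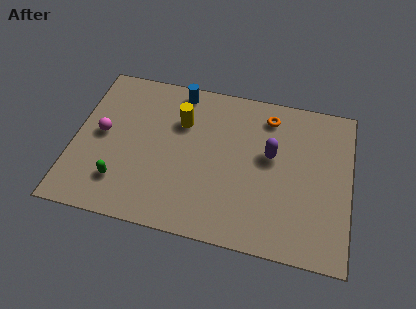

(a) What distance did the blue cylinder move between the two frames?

1.3

The blue cylinder was near (3.5, 6.2) before and (4.4, 7.2) after, so it travelled √(0.9² + 1.0²) ≈ 1.3 units.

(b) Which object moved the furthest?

the purple capsule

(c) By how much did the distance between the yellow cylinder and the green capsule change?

+0.6

Before: roughly 3.8 units apart; after: 4.4. That's 0.6 units further apart.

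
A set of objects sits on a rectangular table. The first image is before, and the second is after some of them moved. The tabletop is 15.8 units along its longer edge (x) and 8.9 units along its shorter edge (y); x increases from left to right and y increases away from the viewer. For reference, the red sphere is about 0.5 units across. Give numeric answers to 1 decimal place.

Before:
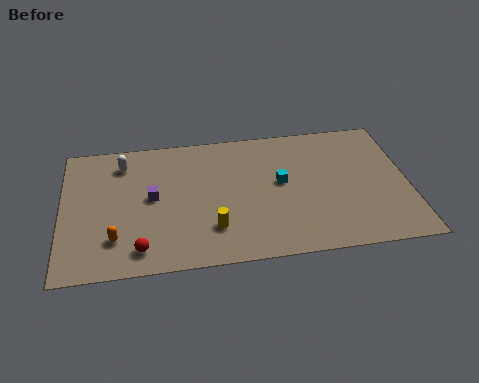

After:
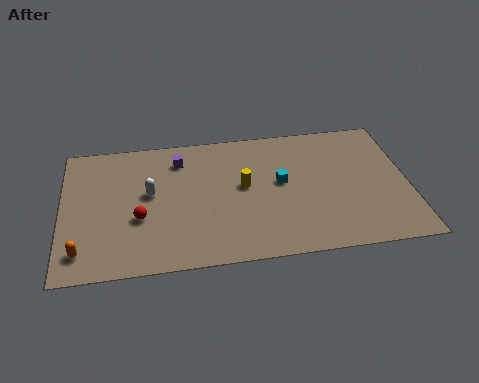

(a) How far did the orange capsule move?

1.6

From (2.4, 2.2) to (0.9, 1.6), the orange capsule covered √(1.5² + 0.6²) ≈ 1.6 units.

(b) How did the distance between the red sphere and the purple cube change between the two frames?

+0.8

They were about 3.4 units apart before and 4.2 after — 0.8 units further apart.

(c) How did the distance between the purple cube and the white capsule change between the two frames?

-0.3

They were about 2.8 units apart before and 2.5 after — 0.3 units closer together.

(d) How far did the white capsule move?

2.5

The white capsule moved from about (2.8, 7.2) to (4.0, 5.0), a distance of √(1.2² + 2.2²) ≈ 2.5.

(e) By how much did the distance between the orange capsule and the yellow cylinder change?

+3.7

They were about 4.4 units apart before and 8.1 after — 3.7 units further apart.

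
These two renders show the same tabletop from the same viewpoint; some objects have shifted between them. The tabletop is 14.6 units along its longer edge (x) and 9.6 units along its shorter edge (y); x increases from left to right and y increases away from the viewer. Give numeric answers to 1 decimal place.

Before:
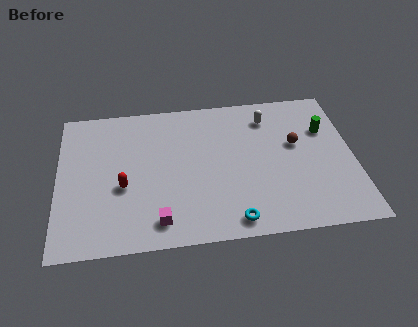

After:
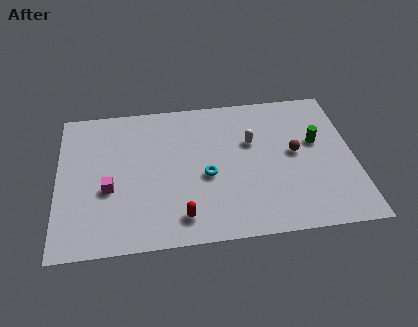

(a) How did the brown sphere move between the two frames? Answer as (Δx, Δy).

(-0.1, -0.6)

From the two frames, the brown sphere sits at roughly (11.8, 5.7) before and (11.7, 5.1) after.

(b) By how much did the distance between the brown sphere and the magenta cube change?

+1.2

They were about 8.1 units apart before and 9.3 after — 1.2 units further apart.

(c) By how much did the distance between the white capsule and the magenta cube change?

-0.9

Before: roughly 8.4 units apart; after: 7.5. That's 0.9 units closer together.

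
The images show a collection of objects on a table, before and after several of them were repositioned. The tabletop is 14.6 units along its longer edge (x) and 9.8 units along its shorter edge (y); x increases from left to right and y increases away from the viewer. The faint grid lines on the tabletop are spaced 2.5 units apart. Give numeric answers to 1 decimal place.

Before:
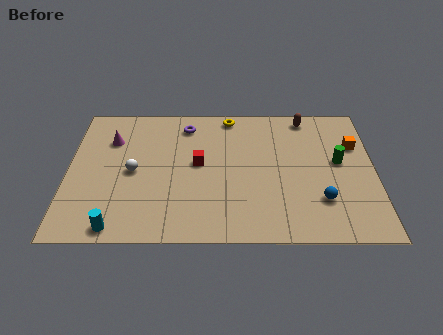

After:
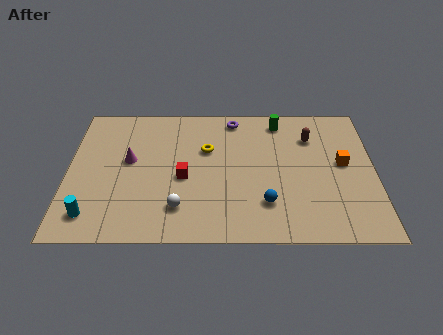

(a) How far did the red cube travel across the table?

1.2

The red cube was near (6.2, 5.3) before and (5.5, 4.3) after, so it travelled √(0.7² + 1.0²) ≈ 1.2 units.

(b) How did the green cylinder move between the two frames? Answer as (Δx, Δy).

(-2.8, 3.0)

The green cylinder was at about (12.9, 5.4) and moved to about (10.1, 8.4).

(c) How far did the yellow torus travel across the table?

2.7

The yellow torus was near (7.7, 8.8) before and (6.6, 6.3) after, so it travelled √(1.1² + 2.5²) ≈ 2.7 units.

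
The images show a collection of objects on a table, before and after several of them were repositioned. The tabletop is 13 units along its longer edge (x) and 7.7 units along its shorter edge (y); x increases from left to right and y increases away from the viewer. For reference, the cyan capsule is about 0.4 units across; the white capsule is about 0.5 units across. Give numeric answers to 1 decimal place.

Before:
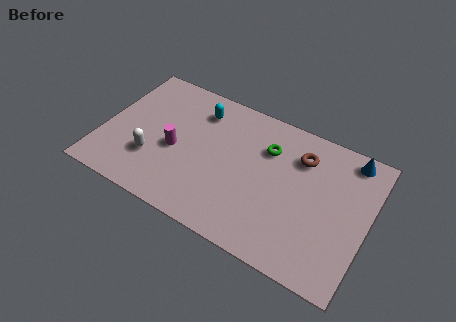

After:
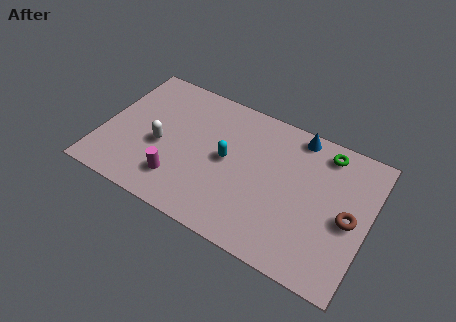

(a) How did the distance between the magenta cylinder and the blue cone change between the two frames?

-1.6

The distance was about 8.9 in the first image and 7.3 in the second, so they moved 1.6 units closer together.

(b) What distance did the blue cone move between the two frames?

2.6

The blue cone was near (11.8, 6.8) before and (9.2, 6.9) after, so it travelled √(2.6² + 0.1²) ≈ 2.6 units.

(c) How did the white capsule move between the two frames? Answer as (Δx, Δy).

(0.3, 0.9)

The white capsule started near (2.6, 2.4) and ended near (2.9, 3.3).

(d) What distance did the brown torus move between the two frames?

3.4

The brown torus was near (9.5, 5.8) before and (12.1, 3.6) after, so it travelled √(2.6² + 2.2²) ≈ 3.4 units.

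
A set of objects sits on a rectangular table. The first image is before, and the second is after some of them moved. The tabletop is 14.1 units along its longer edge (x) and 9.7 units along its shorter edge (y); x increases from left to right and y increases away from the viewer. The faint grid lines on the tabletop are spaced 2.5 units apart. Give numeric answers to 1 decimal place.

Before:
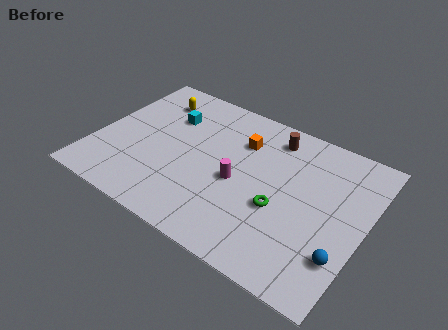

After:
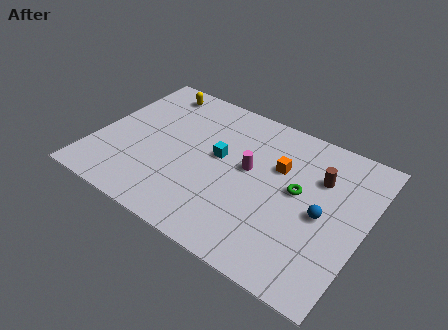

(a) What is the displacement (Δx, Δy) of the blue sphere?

(-1.3, 1.9)

The blue sphere was at about (13.3, 2.6) and moved to about (12.0, 4.5).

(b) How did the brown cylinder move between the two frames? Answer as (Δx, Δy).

(2.7, -1.4)

From the two frames, the brown cylinder sits at roughly (8.8, 8.1) before and (11.5, 6.7) after.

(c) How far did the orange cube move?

2.2

From (7.3, 7.0) to (9.4, 6.3), the orange cube covered √(2.1² + 0.7²) ≈ 2.2 units.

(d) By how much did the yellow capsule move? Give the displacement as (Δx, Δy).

(-0.1, 0.7)

The yellow capsule was at about (2.4, 7.7) and moved to about (2.3, 8.4).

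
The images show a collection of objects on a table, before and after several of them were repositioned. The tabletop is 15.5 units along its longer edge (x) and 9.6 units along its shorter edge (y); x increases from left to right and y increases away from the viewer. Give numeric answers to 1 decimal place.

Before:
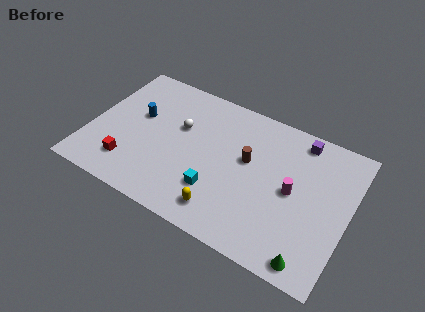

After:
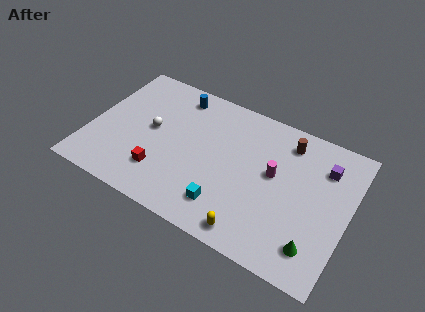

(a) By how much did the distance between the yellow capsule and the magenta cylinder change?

-0.5

The distance was about 4.9 in the first image and 4.4 in the second, so they moved 0.5 units closer together.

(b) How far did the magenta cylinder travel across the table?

1.3

From (12.2, 4.8) to (11.0, 5.4), the magenta cylinder covered √(1.2² + 0.6²) ≈ 1.3 units.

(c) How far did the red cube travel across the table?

1.9

The red cube was near (2.7, 2.1) before and (4.6, 2.4) after, so it travelled √(1.9² + 0.3²) ≈ 1.9 units.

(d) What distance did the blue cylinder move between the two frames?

3.2

The blue cylinder was near (2.7, 5.7) before and (4.7, 8.2) after, so it travelled √(2.0² + 2.5²) ≈ 3.2 units.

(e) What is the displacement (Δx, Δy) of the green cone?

(0.1, 0.9)

The green cone was at about (13.8, 1.0) and moved to about (13.9, 1.9).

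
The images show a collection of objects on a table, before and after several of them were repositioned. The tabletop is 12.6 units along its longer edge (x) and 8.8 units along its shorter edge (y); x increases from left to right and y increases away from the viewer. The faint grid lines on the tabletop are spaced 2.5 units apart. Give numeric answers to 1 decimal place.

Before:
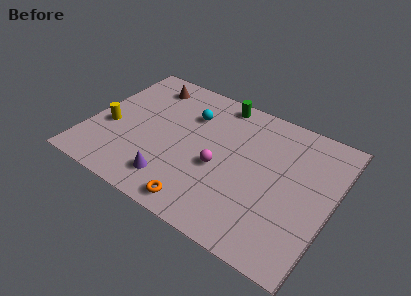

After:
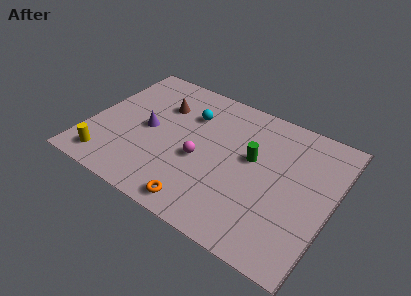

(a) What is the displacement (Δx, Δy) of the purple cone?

(-1.8, 2.6)

The purple cone was at about (4.8, 1.7) and moved to about (3.0, 4.3).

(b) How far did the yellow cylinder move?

2.2

The yellow cylinder moved from about (1.1, 3.5) to (1.4, 1.3), a distance of √(0.3² + 2.2²) ≈ 2.2.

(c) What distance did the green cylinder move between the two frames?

3.6

The green cylinder was near (6.2, 7.9) before and (8.4, 5.1) after, so it travelled √(2.2² + 2.8²) ≈ 3.6 units.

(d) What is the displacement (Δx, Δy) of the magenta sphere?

(-1.0, 0.0)

The magenta sphere was at about (6.9, 3.7) and moved to about (5.9, 3.7).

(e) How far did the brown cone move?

1.5

The brown cone moved from about (2.4, 7.3) to (3.4, 6.2), a distance of √(1.0² + 1.1²) ≈ 1.5.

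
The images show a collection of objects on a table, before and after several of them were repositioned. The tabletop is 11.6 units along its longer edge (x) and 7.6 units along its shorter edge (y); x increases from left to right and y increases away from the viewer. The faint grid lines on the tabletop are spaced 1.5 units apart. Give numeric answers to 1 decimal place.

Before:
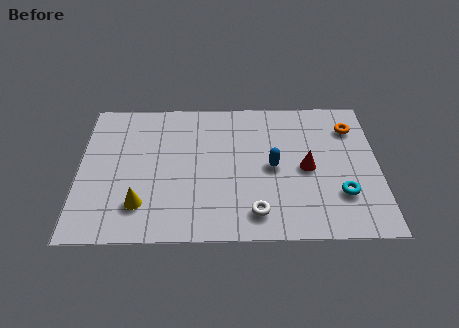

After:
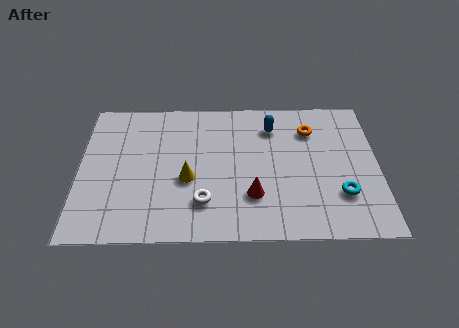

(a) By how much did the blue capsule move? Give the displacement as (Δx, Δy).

(0.0, 2.2)

The blue capsule started near (7.5, 3.7) and ended near (7.5, 5.9).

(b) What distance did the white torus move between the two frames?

2.1

From (6.8, 1.3) to (4.8, 1.9), the white torus covered √(2.0² + 0.6²) ≈ 2.1 units.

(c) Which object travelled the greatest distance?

the red cone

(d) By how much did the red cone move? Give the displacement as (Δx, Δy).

(-2.1, -1.4)

From the two frames, the red cone sits at roughly (8.8, 3.6) before and (6.7, 2.2) after.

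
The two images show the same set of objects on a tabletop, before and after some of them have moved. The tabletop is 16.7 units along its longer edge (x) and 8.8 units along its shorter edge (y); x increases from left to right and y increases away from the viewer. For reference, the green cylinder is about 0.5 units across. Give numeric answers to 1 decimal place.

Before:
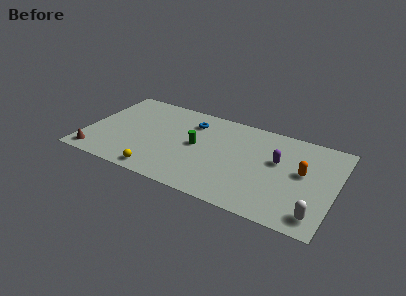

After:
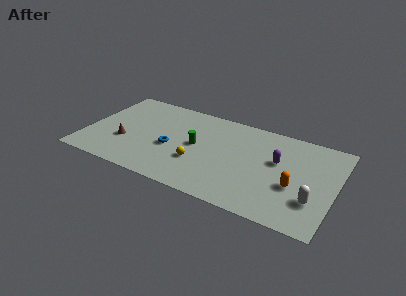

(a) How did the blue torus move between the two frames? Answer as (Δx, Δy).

(-1.0, -3.1)

From the two frames, the blue torus sits at roughly (6.8, 6.8) before and (5.8, 3.7) after.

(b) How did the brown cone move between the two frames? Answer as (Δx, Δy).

(1.7, 2.0)

The brown cone was at about (1.0, 1.1) and moved to about (2.7, 3.1).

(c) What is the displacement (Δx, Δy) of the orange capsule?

(-0.4, -1.5)

The orange capsule was at about (14.5, 4.9) and moved to about (14.1, 3.4).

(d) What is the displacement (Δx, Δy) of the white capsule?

(-0.3, 1.2)

The white capsule was at about (15.7, 1.4) and moved to about (15.4, 2.6).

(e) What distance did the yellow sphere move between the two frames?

3.1

The yellow sphere was near (5.3, 1.0) before and (7.7, 3.0) after, so it travelled √(2.4² + 2.0²) ≈ 3.1 units.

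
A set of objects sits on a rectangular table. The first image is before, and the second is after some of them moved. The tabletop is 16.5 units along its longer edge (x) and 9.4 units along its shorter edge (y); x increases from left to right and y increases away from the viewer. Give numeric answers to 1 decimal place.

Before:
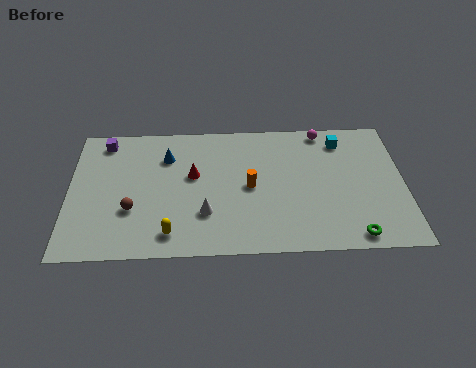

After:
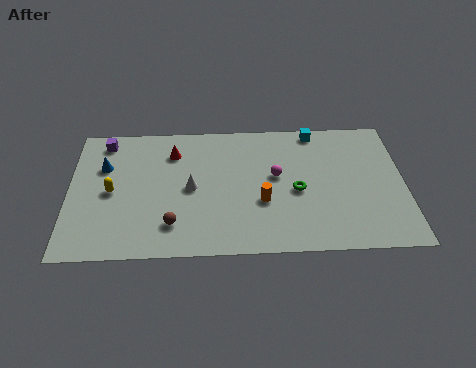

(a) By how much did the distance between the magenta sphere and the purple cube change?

-2.0

They were about 10.9 units apart before and 8.9 after — 2.0 units closer together.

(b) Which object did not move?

the purple cube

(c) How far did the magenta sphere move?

4.0

The magenta sphere moved from about (12.6, 8.5) to (10.2, 5.3), a distance of √(2.4² + 3.2²) ≈ 4.0.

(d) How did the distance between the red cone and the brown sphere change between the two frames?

+1.3

They were about 3.8 units apart before and 5.1 after — 1.3 units further apart.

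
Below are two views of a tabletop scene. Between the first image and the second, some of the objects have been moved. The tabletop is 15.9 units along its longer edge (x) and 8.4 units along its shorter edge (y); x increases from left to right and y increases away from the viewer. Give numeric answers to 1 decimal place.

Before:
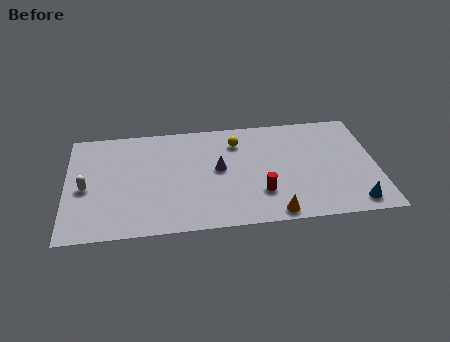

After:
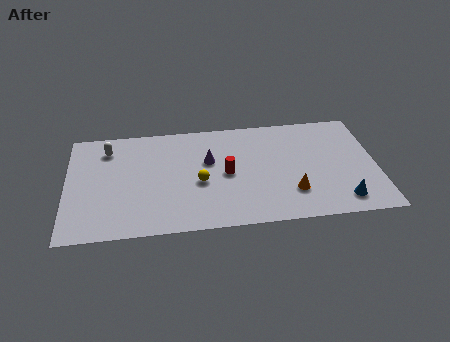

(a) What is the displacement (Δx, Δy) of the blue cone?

(-0.6, 0.3)

From the two frames, the blue cone sits at roughly (14.6, 1.1) before and (14.0, 1.4) after.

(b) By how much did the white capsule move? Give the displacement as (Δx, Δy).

(1.1, 2.9)

From the two frames, the white capsule sits at roughly (1.0, 3.8) before and (2.1, 6.7) after.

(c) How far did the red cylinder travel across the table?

2.4

The red cylinder moved from about (9.9, 2.4) to (8.2, 4.1), a distance of √(1.7² + 1.7²) ≈ 2.4.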